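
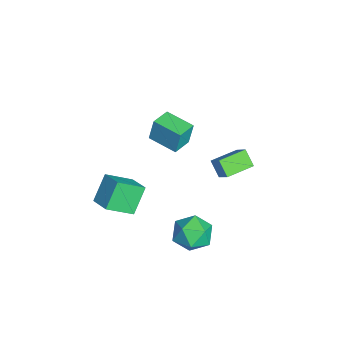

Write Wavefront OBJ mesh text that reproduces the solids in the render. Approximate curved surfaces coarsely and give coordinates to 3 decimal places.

v 0.982 -5.026 -2.668
v 0.011 -4.321 -1.261
v 0.605 -3.488 -3.699
v -0.366 -2.782 -2.292
v 2.206 -4.378 -2.148
v 1.235 -3.672 -0.741
v 1.829 -2.839 -3.179
v 0.858 -2.134 -1.772
v -2.928 1.812 -3.583
v -2.05 2.205 -2.65
v -3.735 3.396 -3.491
v -2.857 3.789 -2.558
v -2.203 2.231 -4.442
v -1.325 2.624 -3.509
v -3.01 3.815 -4.35
v -2.132 4.208 -3.417
v 2.041 0.441 -3.662
v 2.794 0.87 -4.58
v 3.666 -0.31 -2.68
v 4.419 0.119 -3.598
v 3.838 0.931 -2.826
v 2.834 1.396 -3.433
v 3.626 -0.836 -3.827
v 2.622 -0.371 -4.434
v 3.773 0.081 -4.681
v 3.905 1.173 -4.063
v 2.555 -0.613 -3.197
v 2.687 0.479 -2.579
v -0.718 -1.093 2.064
v -0.756 -0.824 3.508
v 0.402 0.271 1.838
v 0.364 0.541 3.283
v 0.276 -1.881 2.237
v 0.238 -1.611 3.682
v 1.396 -0.516 2.012
v 1.358 -0.247 3.456
f 2 4 1
f 5 2 1
f 1 4 3
f 3 5 1
f 2 8 4
f 6 2 5
f 6 8 2
f 4 8 3
f 7 5 3
f 3 8 7
f 7 6 5
f 8 6 7
f 10 12 9
f 13 10 9
f 9 12 11
f 11 13 9
f 10 16 12
f 14 10 13
f 14 16 10
f 12 16 11
f 15 13 11
f 11 16 15
f 15 14 13
f 16 14 15
f 17 28 22
f 17 22 18
f 17 18 24
f 17 24 27
f 17 27 28
f 18 22 26
f 22 28 21
f 28 27 19
f 27 24 23
f 24 18 25
f 20 26 21
f 20 21 19
f 20 19 23
f 20 23 25
f 20 25 26
f 21 26 22
f 19 21 28
f 23 19 27
f 25 23 24
f 26 25 18
f 30 32 29
f 33 30 29
f 29 32 31
f 31 33 29
f 30 36 32
f 34 30 33
f 34 36 30
f 32 36 31
f 35 33 31
f 31 36 35
f 35 34 33
f 36 34 35



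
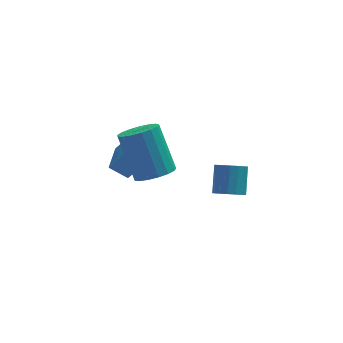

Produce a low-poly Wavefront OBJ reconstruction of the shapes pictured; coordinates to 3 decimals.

v 0.78 -4.146 0.52
v 1.334 -4.369 0.584
v 1.553 -3.577 1.445
v 1 -3.354 1.38
v 1.365 -4.163 0.386
v 1.584 -3.371 1.247
v 1.262 -3.953 0.219
v 1.482 -3.161 1.08
v 1.049 -3.787 0.121
v 1.269 -2.995 0.982
v 0.775 -3.704 0.114
v 0.994 -2.912 0.975
v 0.501 -3.721 0.2
v 0.721 -2.93 1.061
v 0.292 -3.836 0.359
v 0.511 -3.045 1.22
v 0.194 -4.022 0.555
v 0.414 -3.231 1.416
v 0.231 -4.237 0.743
v 0.45 -3.445 1.604
v 0.393 -4.43 0.88
v 0.613 -3.638 1.74
v 0.645 -4.558 0.934
v 0.864 -3.767 1.794
v 0.927 -4.592 0.893
v 1.146 -3.8 1.754
v 1.176 -4.524 0.766
v 1.395 -3.732 1.627
v -2.233 -0.004 -1.919
v -2.916 0.259 -1.412
v -1.792 1.281 -1.99
v -2.475 1.543 -1.483
v -1.625 -0.163 -1.017
v -2.308 0.099 -0.51
v -1.184 1.121 -1.088
v -1.867 1.384 -0.581
v -1.448 -1.53 -0.392
v -0.719 -1.178 -0.426
v -1.164 -0.098 1.259
v -1.892 -0.45 1.292
v -0.945 -0.943 -0.636
v -1.39 0.137 1.049
v -1.286 -0.843 -0.79
v -1.731 0.237 0.895
v -1.664 -0.9 -0.853
v -2.109 0.18 0.831
v -1.993 -1.102 -0.811
v -2.438 -0.022 0.874
v -2.196 -1.401 -0.673
v -2.641 -0.321 1.012
v -2.229 -1.73 -0.47
v -2.673 -0.65 1.214
v -2.082 -2.013 -0.25
v -2.527 -0.933 1.435
v -1.79 -2.186 -0.062
v -2.234 -1.106 1.622
v -1.419 -2.208 0.05
v -1.864 -1.128 1.735
v -1.055 -2.075 0.061
v -1.5 -0.995 1.745
v -0.781 -1.817 -0.032
v -1.226 -0.737 1.652
v -0.66 -1.493 -0.208
v -1.105 -0.413 1.477
f 2 1 5
f 2 5 3
f 3 5 6
f 3 6 4
f 5 1 7
f 5 7 6
f 6 7 8
f 6 8 4
f 7 1 9
f 7 9 8
f 8 9 10
f 8 10 4
f 9 1 11
f 9 11 10
f 10 11 12
f 10 12 4
f 11 1 13
f 11 13 12
f 12 13 14
f 12 14 4
f 13 1 15
f 13 15 14
f 14 15 16
f 14 16 4
f 15 1 17
f 15 17 16
f 16 17 18
f 16 18 4
f 17 1 19
f 17 19 18
f 18 19 20
f 18 20 4
f 19 1 21
f 19 21 20
f 20 21 22
f 20 22 4
f 21 1 23
f 21 23 22
f 22 23 24
f 22 24 4
f 23 1 25
f 23 25 24
f 24 25 26
f 24 26 4
f 25 1 27
f 25 27 26
f 26 27 28
f 26 28 4
f 27 1 2
f 27 2 28
f 28 2 3
f 28 3 4
f 30 32 29
f 33 30 29
f 29 32 31
f 31 33 29
f 30 36 32
f 34 30 33
f 34 36 30
f 32 36 31
f 35 33 31
f 31 36 35
f 35 34 33
f 36 34 35
f 38 37 41
f 38 41 39
f 39 41 42
f 39 42 40
f 41 37 43
f 41 43 42
f 42 43 44
f 42 44 40
f 43 37 45
f 43 45 44
f 44 45 46
f 44 46 40
f 45 37 47
f 45 47 46
f 46 47 48
f 46 48 40
f 47 37 49
f 47 49 48
f 48 49 50
f 48 50 40
f 49 37 51
f 49 51 50
f 50 51 52
f 50 52 40
f 51 37 53
f 51 53 52
f 52 53 54
f 52 54 40
f 53 37 55
f 53 55 54
f 54 55 56
f 54 56 40
f 55 37 57
f 55 57 56
f 56 57 58
f 56 58 40
f 57 37 59
f 57 59 58
f 58 59 60
f 58 60 40
f 59 37 61
f 59 61 60
f 60 61 62
f 60 62 40
f 61 37 63
f 61 63 62
f 62 63 64
f 62 64 40
f 63 37 38
f 63 38 64
f 64 38 39
f 64 39 40



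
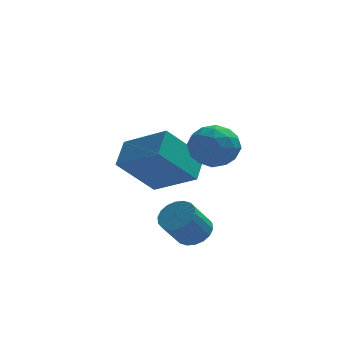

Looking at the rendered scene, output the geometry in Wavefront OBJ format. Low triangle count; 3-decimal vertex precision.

v -3.086 -2.548 -0.335
v -2.258 -2.126 -0.561
v -2.362 -3.394 0.741
v -1.534 -2.972 0.515
v -2.224 -2.47 0.948
v -2.671 -1.947 0.283
v -1.949 -3.573 -0.103
v -2.396 -3.05 -0.768
v -1.555 -2.759 -0.417
v -1.725 -2.078 0.232
v -2.895 -3.442 -0.052
v -3.065 -2.761 0.597
v -2.735 -2.263 -0.543
v -1.885 -3.257 0.723
v -2.29 -2.962 0.977
v -1.803 -2.714 0.844
v -2.978 -2.158 -0.046
v -2.491 -1.91 -0.179
v -2.472 -2.112 0.708
v -2.129 -3.61 0.359
v -1.642 -3.362 0.226
v -2.817 -2.806 -0.664
v -2.33 -2.558 -0.797
v -2.148 -3.408 -0.528
v -1.835 -2.387 -0.591
v -1.41 -2.884 0.042
v -1.654 -3.237 -0.322
v -1.917 -2.93 -0.713
v -1.935 -1.987 -0.209
v -1.51 -2.484 0.424
v -1.915 -2.189 0.678
v -2.178 -1.881 0.287
v -1.522 -2.359 -0.125
v -3.11 -3.036 -0.244
v -2.685 -3.533 0.389
v -2.442 -3.639 -0.107
v -2.705 -3.331 -0.498
v -3.21 -2.636 0.138
v -2.785 -3.133 0.771
v -2.703 -2.59 0.893
v -2.966 -2.283 0.502
v -3.098 -3.161 0.305
v -4.063 -0.454 -1.249
v -3.736 0.615 -0.606
v -5.533 0.585 -2.229
v -5.207 1.654 -1.585
v -2.693 0.046 -2.775
v -2.367 1.115 -2.131
v -4.164 1.085 -3.754
v -3.837 2.154 -3.111
v -2.949 -2.389 -4.103
v -2.329 -2.395 -3.737
v -2.951 -2.956 -2.691
v -3.571 -2.951 -3.057
v -2.455 -2.111 -3.659
v -3.077 -2.672 -2.614
v -2.679 -1.882 -3.67
v -3.301 -2.443 -2.624
v -2.956 -1.753 -3.766
v -3.578 -2.315 -2.72
v -3.232 -1.751 -3.928
v -3.854 -2.312 -2.883
v -3.452 -1.875 -4.126
v -4.074 -2.436 -3.08
v -3.572 -2.101 -4.319
v -4.194 -2.662 -3.273
v -3.569 -2.384 -4.469
v -4.191 -2.945 -3.423
v -3.443 -2.668 -4.546
v -4.065 -3.229 -3.501
v -3.219 -2.897 -4.536
v -3.841 -3.458 -3.49
v -2.942 -3.025 -4.44
v -3.564 -3.587 -3.394
v -2.666 -3.028 -4.277
v -3.288 -3.589 -3.232
v -2.446 -2.904 -4.08
v -3.068 -3.465 -3.034
v -2.326 -2.678 -3.887
v -2.948 -3.239 -2.841
f 1 38 17
f 38 12 41
f 17 41 6
f 38 41 17
f 1 17 13
f 17 6 18
f 13 18 2
f 17 18 13
f 1 13 22
f 13 2 23
f 22 23 8
f 13 23 22
f 1 22 34
f 22 8 37
f 34 37 11
f 22 37 34
f 1 34 38
f 34 11 42
f 38 42 12
f 34 42 38
f 2 18 29
f 18 6 32
f 29 32 10
f 18 32 29
f 6 41 19
f 41 12 40
f 19 40 5
f 41 40 19
f 12 42 39
f 42 11 35
f 39 35 3
f 42 35 39
f 11 37 36
f 37 8 24
f 36 24 7
f 37 24 36
f 8 23 28
f 23 2 25
f 28 25 9
f 23 25 28
f 4 30 16
f 30 10 31
f 16 31 5
f 30 31 16
f 4 16 14
f 16 5 15
f 14 15 3
f 16 15 14
f 4 14 21
f 14 3 20
f 21 20 7
f 14 20 21
f 4 21 26
f 21 7 27
f 26 27 9
f 21 27 26
f 4 26 30
f 26 9 33
f 30 33 10
f 26 33 30
f 5 31 19
f 31 10 32
f 19 32 6
f 31 32 19
f 3 15 39
f 15 5 40
f 39 40 12
f 15 40 39
f 7 20 36
f 20 3 35
f 36 35 11
f 20 35 36
f 9 27 28
f 27 7 24
f 28 24 8
f 27 24 28
f 10 33 29
f 33 9 25
f 29 25 2
f 33 25 29
f 44 46 43
f 47 44 43
f 43 46 45
f 45 47 43
f 44 50 46
f 48 44 47
f 48 50 44
f 46 50 45
f 49 47 45
f 45 50 49
f 49 48 47
f 50 48 49
f 52 51 55
f 52 55 53
f 53 55 56
f 53 56 54
f 55 51 57
f 55 57 56
f 56 57 58
f 56 58 54
f 57 51 59
f 57 59 58
f 58 59 60
f 58 60 54
f 59 51 61
f 59 61 60
f 60 61 62
f 60 62 54
f 61 51 63
f 61 63 62
f 62 63 64
f 62 64 54
f 63 51 65
f 63 65 64
f 64 65 66
f 64 66 54
f 65 51 67
f 65 67 66
f 66 67 68
f 66 68 54
f 67 51 69
f 67 69 68
f 68 69 70
f 68 70 54
f 69 51 71
f 69 71 70
f 70 71 72
f 70 72 54
f 71 51 73
f 71 73 72
f 72 73 74
f 72 74 54
f 73 51 75
f 73 75 74
f 74 75 76
f 74 76 54
f 75 51 77
f 75 77 76
f 76 77 78
f 76 78 54
f 77 51 79
f 77 79 78
f 78 79 80
f 78 80 54
f 79 51 52
f 79 52 80
f 80 52 53
f 80 53 54



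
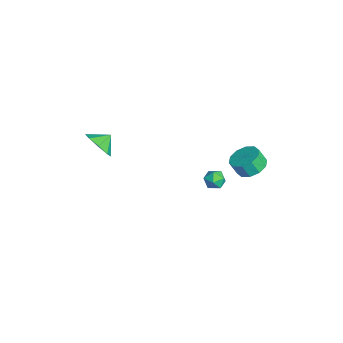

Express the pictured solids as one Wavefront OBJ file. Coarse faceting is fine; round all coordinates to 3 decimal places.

v -0.238 -4.02 3.078
v 0.349 -3.392 2.458
v -0.542 -3.2 3.622
v -0.406 -3.487 2.178
v -1.063 -3.895 2.425
v -1.236 -4.376 3.055
v -0.824 -4.649 3.699
v -0.069 -4.553 3.979
v 0.588 -4.146 3.732
v 0.761 -3.665 3.102
v 1.01 2.655 -0.001
v 1.607 3.082 0.044
v 1.593 1.778 0.556
v 2.19 2.205 0.601
v 1.591 2.368 0.997
v 1.231 2.909 0.653
v 1.969 1.951 -0.053
v 1.609 2.492 -0.397
v 2.2 2.647 0.012
v 1.967 2.904 0.661
v 1.233 1.956 -0.061
v 1 2.213 0.588
v 3.758 4.06 3.166
v 4.665 4.263 3.406
v 4.529 3.823 4.293
v 3.622 3.62 4.054
v 4.324 4.717 3.579
v 4.188 4.276 4.466
v 3.767 4.92 3.594
v 3.631 4.479 4.482
v 3.206 4.794 3.446
v 3.07 4.354 4.334
v 2.856 4.388 3.191
v 2.72 3.948 4.079
v 2.851 3.857 2.927
v 2.715 3.417 3.814
v 3.192 3.404 2.754
v 3.056 2.963 3.641
v 3.749 3.201 2.738
v 3.613 2.76 3.626
v 4.31 3.326 2.886
v 4.174 2.886 3.774
v 4.66 3.732 3.141
v 4.524 3.292 4.029
f 2 1 4
f 2 4 3
f 4 1 5
f 4 5 3
f 5 1 6
f 5 6 3
f 6 1 7
f 6 7 3
f 7 1 8
f 7 8 3
f 8 1 9
f 8 9 3
f 9 1 10
f 9 10 3
f 10 1 2
f 10 2 3
f 11 22 16
f 11 16 12
f 11 12 18
f 11 18 21
f 11 21 22
f 12 16 20
f 16 22 15
f 22 21 13
f 21 18 17
f 18 12 19
f 14 20 15
f 14 15 13
f 14 13 17
f 14 17 19
f 14 19 20
f 15 20 16
f 13 15 22
f 17 13 21
f 19 17 18
f 20 19 12
f 24 23 27
f 24 27 25
f 25 27 28
f 25 28 26
f 27 23 29
f 27 29 28
f 28 29 30
f 28 30 26
f 29 23 31
f 29 31 30
f 30 31 32
f 30 32 26
f 31 23 33
f 31 33 32
f 32 33 34
f 32 34 26
f 33 23 35
f 33 35 34
f 34 35 36
f 34 36 26
f 35 23 37
f 35 37 36
f 36 37 38
f 36 38 26
f 37 23 39
f 37 39 38
f 38 39 40
f 38 40 26
f 39 23 41
f 39 41 40
f 40 41 42
f 40 42 26
f 41 23 43
f 41 43 42
f 42 43 44
f 42 44 26
f 43 23 24
f 43 24 44
f 44 24 25
f 44 25 26



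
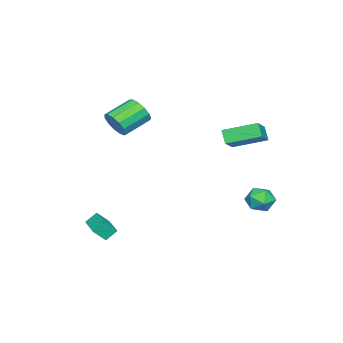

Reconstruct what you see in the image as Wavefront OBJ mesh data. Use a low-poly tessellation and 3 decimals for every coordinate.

v -3.98 2.96 -2.949
v -3.5 3.474 -2.432
v -3.2 1.846 -2.568
v -2.72 2.36 -2.051
v -3.551 2.19 -1.846
v -4.033 2.878 -2.081
v -2.667 2.442 -2.919
v -3.149 3.13 -3.154
v -2.688 3.153 -2.413
v -3.234 2.997 -1.75
v -3.466 2.323 -3.25
v -4.012 2.167 -2.587
v 0.432 -3.62 3.134
v 0.891 -3.488 3.825
v -0.374 -2.728 4.518
v -0.832 -2.86 3.826
v 0.962 -3.113 3.544
v -0.303 -2.353 4.237
v 0.865 -2.9 3.133
v -0.4 -2.14 3.826
v 0.631 -2.915 2.722
v -0.634 -2.155 3.415
v 0.333 -3.154 2.442
v -0.931 -2.394 3.135
v 0.068 -3.541 2.381
v -1.197 -2.781 3.074
v -0.082 -3.953 2.559
v -1.347 -3.193 3.252
v -0.069 -4.259 2.92
v -1.334 -3.499 3.613
v 0.104 -4.363 3.348
v -1.161 -3.603 4.041
v 0.381 -4.23 3.709
v -0.884 -3.47 4.401
v 0.674 -3.904 3.886
v -0.591 -3.144 4.579
v -2.643 1.181 2.165
v -1.337 1.357 2.962
v -3.222 2.874 2.74
v -1.917 3.05 3.538
v -2.263 1.55 1.462
v -0.958 1.726 2.26
v -2.843 3.243 2.038
v -1.537 3.419 2.835
v 2.764 -3.442 -3.218
v 3.184 -3.917 -2.538
v 2.359 -3.02 -2.672
v 2.779 -3.496 -1.992
v 3.821 -2.464 -3.188
v 4.241 -2.94 -2.508
v 3.416 -2.043 -2.642
v 3.836 -2.518 -1.962
f 1 12 6
f 1 6 2
f 1 2 8
f 1 8 11
f 1 11 12
f 2 6 10
f 6 12 5
f 12 11 3
f 11 8 7
f 8 2 9
f 4 10 5
f 4 5 3
f 4 3 7
f 4 7 9
f 4 9 10
f 5 10 6
f 3 5 12
f 7 3 11
f 9 7 8
f 10 9 2
f 14 13 17
f 14 17 15
f 15 17 18
f 15 18 16
f 17 13 19
f 17 19 18
f 18 19 20
f 18 20 16
f 19 13 21
f 19 21 20
f 20 21 22
f 20 22 16
f 21 13 23
f 21 23 22
f 22 23 24
f 22 24 16
f 23 13 25
f 23 25 24
f 24 25 26
f 24 26 16
f 25 13 27
f 25 27 26
f 26 27 28
f 26 28 16
f 27 13 29
f 27 29 28
f 28 29 30
f 28 30 16
f 29 13 31
f 29 31 30
f 30 31 32
f 30 32 16
f 31 13 33
f 31 33 32
f 32 33 34
f 32 34 16
f 33 13 35
f 33 35 34
f 34 35 36
f 34 36 16
f 35 13 14
f 35 14 36
f 36 14 15
f 36 15 16
f 38 40 37
f 41 38 37
f 37 40 39
f 39 41 37
f 38 44 40
f 42 38 41
f 42 44 38
f 40 44 39
f 43 41 39
f 39 44 43
f 43 42 41
f 44 42 43
f 46 48 45
f 49 46 45
f 45 48 47
f 47 49 45
f 46 52 48
f 50 46 49
f 50 52 46
f 48 52 47
f 51 49 47
f 47 52 51
f 51 50 49
f 52 50 51



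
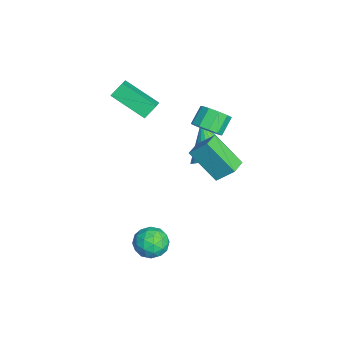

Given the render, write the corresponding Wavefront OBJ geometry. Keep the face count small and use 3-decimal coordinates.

v -1.435 1.932 -1.851
v -0.872 2.555 -1.221
v -2.805 1.488 -0.189
v -1.164 2.834 -1.387
v -1.503 2.957 -1.633
v -1.83 2.903 -1.918
v -2.088 2.681 -2.19
v -2.234 2.329 -2.404
v -2.242 1.909 -2.523
v -2.11 1.493 -2.525
v -1.861 1.153 -2.411
v -1.539 0.947 -2.2
v -1.198 0.912 -1.929
v -0.899 1.053 -1.644
v -0.692 1.346 -1.395
v -0.614 1.741 -1.226
v -0.677 2.168 -1.164
v 0.399 1.119 0.891
v 0.661 1.901 1.735
v 1.135 2.293 -0.424
v 1.397 3.075 0.42
v 1.223 0.725 1
v 1.485 1.507 1.844
v 1.959 1.899 -0.315
v 2.221 2.681 0.529
v -2.141 -1.025 0.849
v -2.933 -2.538 1.831
v -2.414 -0.474 1.478
v -3.206 -1.987 2.461
v -1.314 -1.153 1.319
v -2.106 -2.666 2.302
v -1.587 -0.602 1.949
v -2.379 -2.115 2.931
v -0.548 1.589 1.089
v -0.166 1.247 1.663
v -0.81 1.71 2.366
v -1.192 2.051 1.791
v 0.042 1.666 1.578
v -0.603 2.129 2.281
v 0.024 2.056 1.305
v -0.62 2.519 2.008
v -0.212 2.267 0.95
v -0.856 2.73 1.653
v -0.576 2.219 0.648
v -1.22 2.682 1.35
v -0.93 1.93 0.514
v -1.574 2.393 1.217
v -1.137 1.511 0.599
v -1.782 1.974 1.302
v -1.12 1.121 0.872
v -1.764 1.584 1.575
v -0.884 0.91 1.227
v -1.528 1.373 1.93
v -0.52 0.958 1.53
v -1.164 1.421 2.232
v 2.454 -0.565 -3.228
v 3.187 -0.238 -3.57
v 2.653 -1.762 -3.95
v 3.386 -1.435 -4.292
v 3.351 -1.634 -3.443
v 3.228 -0.895 -2.997
v 2.612 -1.105 -4.523
v 2.489 -0.366 -4.077
v 3.285 -0.572 -4.37
v 3.742 -0.899 -3.702
v 2.098 -1.101 -3.818
v 2.555 -1.428 -3.15
v 2.803 -0.296 -3.336
v 3.037 -1.704 -4.184
v 3.016 -1.821 -3.685
v 3.447 -1.629 -3.886
v 2.827 -0.682 -2.999
v 3.258 -0.49 -3.199
v 3.355 -1.311 -3.125
v 2.582 -1.51 -4.321
v 3.013 -1.318 -4.521
v 2.393 -0.371 -3.634
v 2.824 -0.179 -3.835
v 2.485 -0.689 -4.395
v 3.292 -0.3 -4.007
v 3.408 -1.004 -4.431
v 2.953 -0.81 -4.567
v 2.881 -0.375 -4.305
v 3.56 -0.492 -3.614
v 3.677 -1.196 -4.039
v 3.656 -1.313 -3.54
v 3.584 -0.878 -3.277
v 3.617 -0.689 -4.085
v 2.163 -0.804 -3.481
v 2.28 -1.508 -3.906
v 2.256 -1.122 -4.243
v 2.184 -0.687 -3.98
v 2.432 -0.996 -3.089
v 2.548 -1.7 -3.513
v 2.959 -1.625 -3.215
v 2.887 -1.19 -2.953
v 2.223 -1.311 -3.435
f 2 1 4
f 2 4 3
f 4 1 5
f 4 5 3
f 5 1 6
f 5 6 3
f 6 1 7
f 6 7 3
f 7 1 8
f 7 8 3
f 8 1 9
f 8 9 3
f 9 1 10
f 9 10 3
f 10 1 11
f 10 11 3
f 11 1 12
f 11 12 3
f 12 1 13
f 12 13 3
f 13 1 14
f 13 14 3
f 14 1 15
f 14 15 3
f 15 1 16
f 15 16 3
f 16 1 17
f 16 17 3
f 17 1 2
f 17 2 3
f 19 21 18
f 22 19 18
f 18 21 20
f 20 22 18
f 19 25 21
f 23 19 22
f 23 25 19
f 21 25 20
f 24 22 20
f 20 25 24
f 24 23 22
f 25 23 24
f 27 29 26
f 30 27 26
f 26 29 28
f 28 30 26
f 27 33 29
f 31 27 30
f 31 33 27
f 29 33 28
f 32 30 28
f 28 33 32
f 32 31 30
f 33 31 32
f 35 34 38
f 35 38 36
f 36 38 39
f 36 39 37
f 38 34 40
f 38 40 39
f 39 40 41
f 39 41 37
f 40 34 42
f 40 42 41
f 41 42 43
f 41 43 37
f 42 34 44
f 42 44 43
f 43 44 45
f 43 45 37
f 44 34 46
f 44 46 45
f 45 46 47
f 45 47 37
f 46 34 48
f 46 48 47
f 47 48 49
f 47 49 37
f 48 34 50
f 48 50 49
f 49 50 51
f 49 51 37
f 50 34 52
f 50 52 51
f 51 52 53
f 51 53 37
f 52 34 54
f 52 54 53
f 53 54 55
f 53 55 37
f 54 34 35
f 54 35 55
f 55 35 36
f 55 36 37
f 56 93 72
f 93 67 96
f 72 96 61
f 93 96 72
f 56 72 68
f 72 61 73
f 68 73 57
f 72 73 68
f 56 68 77
f 68 57 78
f 77 78 63
f 68 78 77
f 56 77 89
f 77 63 92
f 89 92 66
f 77 92 89
f 56 89 93
f 89 66 97
f 93 97 67
f 89 97 93
f 57 73 84
f 73 61 87
f 84 87 65
f 73 87 84
f 61 96 74
f 96 67 95
f 74 95 60
f 96 95 74
f 67 97 94
f 97 66 90
f 94 90 58
f 97 90 94
f 66 92 91
f 92 63 79
f 91 79 62
f 92 79 91
f 63 78 83
f 78 57 80
f 83 80 64
f 78 80 83
f 59 85 71
f 85 65 86
f 71 86 60
f 85 86 71
f 59 71 69
f 71 60 70
f 69 70 58
f 71 70 69
f 59 69 76
f 69 58 75
f 76 75 62
f 69 75 76
f 59 76 81
f 76 62 82
f 81 82 64
f 76 82 81
f 59 81 85
f 81 64 88
f 85 88 65
f 81 88 85
f 60 86 74
f 86 65 87
f 74 87 61
f 86 87 74
f 58 70 94
f 70 60 95
f 94 95 67
f 70 95 94
f 62 75 91
f 75 58 90
f 91 90 66
f 75 90 91
f 64 82 83
f 82 62 79
f 83 79 63
f 82 79 83
f 65 88 84
f 88 64 80
f 84 80 57
f 88 80 84



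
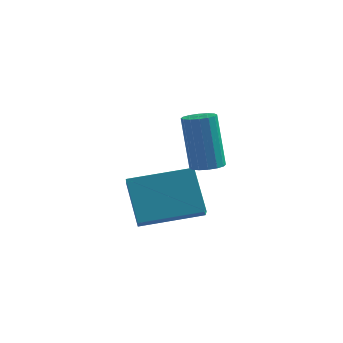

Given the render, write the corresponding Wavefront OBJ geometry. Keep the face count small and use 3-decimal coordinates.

v 0.039 -2.331 2.284
v 0.542 -2.12 2.353
v 0.144 -1.797 4.265
v -0.359 -2.009 4.196
v 0.378 -1.898 2.281
v -0.02 -1.576 4.194
v 0.123 -1.793 2.211
v -0.275 -1.47 4.123
v -0.154 -1.831 2.159
v -0.552 -1.509 4.072
v -0.38 -2.004 2.141
v -0.778 -1.682 4.054
v -0.493 -2.264 2.162
v -0.891 -1.942 4.074
v -0.464 -2.543 2.215
v -0.862 -2.22 4.127
v -0.3 -2.764 2.286
v -0.698 -2.442 4.199
v -0.045 -2.87 2.357
v -0.443 -2.547 4.269
v 0.232 -2.831 2.408
v -0.166 -2.509 4.321
v 0.458 -2.658 2.426
v 0.06 -2.336 4.339
v 0.571 -2.398 2.406
v 0.173 -2.076 4.318
v -1.973 -2.994 -0.197
v -2.669 -2.186 1.216
v -2.284 -2.188 -0.811
v -2.98 -1.38 0.602
v -0.1 -2 0.158
v -0.796 -1.192 1.571
v -0.411 -1.194 -0.456
v -1.107 -0.386 0.957
f 2 1 5
f 2 5 3
f 3 5 6
f 3 6 4
f 5 1 7
f 5 7 6
f 6 7 8
f 6 8 4
f 7 1 9
f 7 9 8
f 8 9 10
f 8 10 4
f 9 1 11
f 9 11 10
f 10 11 12
f 10 12 4
f 11 1 13
f 11 13 12
f 12 13 14
f 12 14 4
f 13 1 15
f 13 15 14
f 14 15 16
f 14 16 4
f 15 1 17
f 15 17 16
f 16 17 18
f 16 18 4
f 17 1 19
f 17 19 18
f 18 19 20
f 18 20 4
f 19 1 21
f 19 21 20
f 20 21 22
f 20 22 4
f 21 1 23
f 21 23 22
f 22 23 24
f 22 24 4
f 23 1 25
f 23 25 24
f 24 25 26
f 24 26 4
f 25 1 2
f 25 2 26
f 26 2 3
f 26 3 4
f 28 30 27
f 31 28 27
f 27 30 29
f 29 31 27
f 28 34 30
f 32 28 31
f 32 34 28
f 30 34 29
f 33 31 29
f 29 34 33
f 33 32 31
f 34 32 33



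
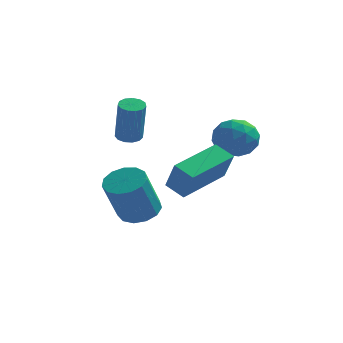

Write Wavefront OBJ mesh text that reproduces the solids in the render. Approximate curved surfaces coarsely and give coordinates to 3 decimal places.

v 1.885 -0.289 -0.182
v 2.519 -0.819 -0.575
v 0.821 -1.041 -0.885
v 1.455 -1.571 -1.278
v 1.299 -1.634 -0.379
v 1.957 -1.17 0.056
v 1.383 -0.69 -1.516
v 2.041 -0.226 -1.081
v 2.209 -1.067 -1.399
v 2.157 -1.65 -0.697
v 1.183 -0.21 -0.763
v 1.131 -0.793 -0.061
v 2.295 -0.488 -0.317
v 1.045 -1.372 -1.143
v 0.953 -1.409 -0.615
v 1.326 -1.721 -0.846
v 1.965 -0.694 0.054
v 2.337 -1.006 -0.177
v 1.62 -1.485 -0.062
v 1.003 -0.854 -1.283
v 1.375 -1.166 -1.514
v 2.014 -0.139 -0.614
v 2.387 -0.451 -0.845
v 1.72 -0.375 -1.398
v 2.486 -0.945 -1.032
v 1.86 -1.387 -1.445
v 1.818 -0.869 -1.585
v 2.205 -0.596 -1.33
v 2.455 -1.288 -0.619
v 1.83 -1.73 -1.033
v 1.738 -1.767 -0.504
v 2.125 -1.494 -0.249
v 2.273 -1.434 -1.104
v 1.51 -0.13 -0.427
v 0.885 -0.572 -0.841
v 1.215 -0.366 -1.211
v 1.602 -0.093 -0.956
v 1.48 -0.473 -0.015
v 0.854 -0.915 -0.428
v 1.135 -1.264 -0.13
v 1.522 -0.991 0.125
v 1.067 -0.426 -0.356
v 0.527 -4.85 -2.051
v 0.921 -5.284 -0.902
v -0.169 -4.505 -1.682
v 0.225 -4.939 -0.533
v 1.615 -3.001 -1.727
v 2.009 -3.435 -0.578
v 0.919 -2.656 -1.358
v 1.313 -3.09 -0.209
v -1.407 -2.981 -3.668
v -0.768 -2.572 -3.355
v -1.135 -3.331 -1.619
v -1.773 -3.739 -1.932
v -1.135 -2.294 -3.311
v -1.501 -3.053 -1.575
v -1.588 -2.234 -3.38
v -1.954 -2.993 -1.644
v -1.983 -2.411 -3.541
v -2.35 -3.17 -1.805
v -2.195 -2.769 -3.742
v -2.562 -3.528 -2.006
v -2.157 -3.194 -3.92
v -2.524 -3.953 -2.184
v -1.881 -3.551 -4.018
v -2.248 -4.31 -2.281
v -1.454 -3.727 -4.004
v -1.821 -4.486 -2.268
v -1.012 -3.666 -3.884
v -1.379 -4.425 -2.148
v -0.695 -3.387 -3.696
v -1.062 -4.146 -1.96
v -0.604 -2.98 -3.498
v -0.971 -3.739 -1.762
v -2.464 0.129 -1.376
v -2.041 0.431 -1.356
v -1.813 -0.008 0.417
v -2.236 -0.309 0.396
v -2.267 0.602 -1.285
v -2.04 0.163 0.488
v -2.556 0.623 -1.242
v -2.329 0.185 0.53
v -2.816 0.487 -1.242
v -2.589 0.049 0.53
v -2.964 0.238 -1.285
v -2.737 -0.2 0.487
v -2.953 -0.046 -1.357
v -2.726 -0.484 0.416
v -2.787 -0.274 -1.435
v -2.559 -0.713 0.338
v -2.518 -0.374 -1.494
v -2.29 -0.813 0.279
v -2.232 -0.315 -1.516
v -2.004 -0.753 0.257
v -2.019 -0.114 -1.493
v -1.792 -0.553 0.279
v -1.948 0.164 -1.434
v -1.721 -0.275 0.339
f 1 38 17
f 38 12 41
f 17 41 6
f 38 41 17
f 1 17 13
f 17 6 18
f 13 18 2
f 17 18 13
f 1 13 22
f 13 2 23
f 22 23 8
f 13 23 22
f 1 22 34
f 22 8 37
f 34 37 11
f 22 37 34
f 1 34 38
f 34 11 42
f 38 42 12
f 34 42 38
f 2 18 29
f 18 6 32
f 29 32 10
f 18 32 29
f 6 41 19
f 41 12 40
f 19 40 5
f 41 40 19
f 12 42 39
f 42 11 35
f 39 35 3
f 42 35 39
f 11 37 36
f 37 8 24
f 36 24 7
f 37 24 36
f 8 23 28
f 23 2 25
f 28 25 9
f 23 25 28
f 4 30 16
f 30 10 31
f 16 31 5
f 30 31 16
f 4 16 14
f 16 5 15
f 14 15 3
f 16 15 14
f 4 14 21
f 14 3 20
f 21 20 7
f 14 20 21
f 4 21 26
f 21 7 27
f 26 27 9
f 21 27 26
f 4 26 30
f 26 9 33
f 30 33 10
f 26 33 30
f 5 31 19
f 31 10 32
f 19 32 6
f 31 32 19
f 3 15 39
f 15 5 40
f 39 40 12
f 15 40 39
f 7 20 36
f 20 3 35
f 36 35 11
f 20 35 36
f 9 27 28
f 27 7 24
f 28 24 8
f 27 24 28
f 10 33 29
f 33 9 25
f 29 25 2
f 33 25 29
f 44 46 43
f 47 44 43
f 43 46 45
f 45 47 43
f 44 50 46
f 48 44 47
f 48 50 44
f 46 50 45
f 49 47 45
f 45 50 49
f 49 48 47
f 50 48 49
f 52 51 55
f 52 55 53
f 53 55 56
f 53 56 54
f 55 51 57
f 55 57 56
f 56 57 58
f 56 58 54
f 57 51 59
f 57 59 58
f 58 59 60
f 58 60 54
f 59 51 61
f 59 61 60
f 60 61 62
f 60 62 54
f 61 51 63
f 61 63 62
f 62 63 64
f 62 64 54
f 63 51 65
f 63 65 64
f 64 65 66
f 64 66 54
f 65 51 67
f 65 67 66
f 66 67 68
f 66 68 54
f 67 51 69
f 67 69 68
f 68 69 70
f 68 70 54
f 69 51 71
f 69 71 70
f 70 71 72
f 70 72 54
f 71 51 73
f 71 73 72
f 72 73 74
f 72 74 54
f 73 51 52
f 73 52 74
f 74 52 53
f 74 53 54
f 76 75 79
f 76 79 77
f 77 79 80
f 77 80 78
f 79 75 81
f 79 81 80
f 80 81 82
f 80 82 78
f 81 75 83
f 81 83 82
f 82 83 84
f 82 84 78
f 83 75 85
f 83 85 84
f 84 85 86
f 84 86 78
f 85 75 87
f 85 87 86
f 86 87 88
f 86 88 78
f 87 75 89
f 87 89 88
f 88 89 90
f 88 90 78
f 89 75 91
f 89 91 90
f 90 91 92
f 90 92 78
f 91 75 93
f 91 93 92
f 92 93 94
f 92 94 78
f 93 75 95
f 93 95 94
f 94 95 96
f 94 96 78
f 95 75 97
f 95 97 96
f 96 97 98
f 96 98 78
f 97 75 76
f 97 76 98
f 98 76 77
f 98 77 78



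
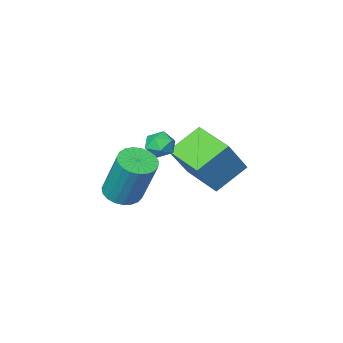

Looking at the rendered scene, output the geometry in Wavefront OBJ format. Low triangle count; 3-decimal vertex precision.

v -1.458 1.376 3.033
v -1.078 1.777 3.359
v -0.622 0.903 2.641
v -0.242 1.304 2.967
v -0.589 0.865 3.281
v -1.106 1.158 3.523
v -0.594 1.522 2.477
v -1.111 1.815 2.719
v -0.544 1.868 3.015
v -0.541 1.462 3.512
v -1.159 1.218 2.488
v -1.156 0.812 2.985
v -2.878 -0.088 0.294
v -4.229 -0.092 1.188
v -3.041 1.689 0.056
v -4.391 1.685 0.95
v -1.849 0.215 1.85
v -3.199 0.211 2.744
v -2.011 1.992 1.612
v -3.362 1.988 2.506
v 0.921 1.689 1.253
v 1.35 1.13 1.538
v 1.228 2.052 3.532
v 0.799 2.611 3.247
v 1.567 1.343 1.453
v 1.446 2.265 3.446
v 1.673 1.616 1.333
v 1.551 2.538 3.327
v 1.649 1.901 1.199
v 1.527 2.823 3.193
v 1.498 2.15 1.075
v 1.377 3.072 3.069
v 1.248 2.319 0.982
v 1.127 3.241 2.975
v 0.942 2.379 0.935
v 0.82 3.301 2.929
v 0.631 2.32 0.944
v 0.51 3.242 2.937
v 0.371 2.151 1.006
v 0.249 3.074 2.999
v 0.206 1.903 1.11
v 0.084 2.825 3.104
v 0.164 1.618 1.24
v 0.043 2.54 3.233
v 0.254 1.345 1.372
v 0.132 2.267 3.365
v 0.458 1.131 1.483
v 0.337 2.054 3.476
v 0.743 1.014 1.554
v 0.621 1.936 3.548
v 1.058 1.014 1.574
v 0.937 1.936 3.568
f 1 12 6
f 1 6 2
f 1 2 8
f 1 8 11
f 1 11 12
f 2 6 10
f 6 12 5
f 12 11 3
f 11 8 7
f 8 2 9
f 4 10 5
f 4 5 3
f 4 3 7
f 4 7 9
f 4 9 10
f 5 10 6
f 3 5 12
f 7 3 11
f 9 7 8
f 10 9 2
f 14 16 13
f 17 14 13
f 13 16 15
f 15 17 13
f 14 20 16
f 18 14 17
f 18 20 14
f 16 20 15
f 19 17 15
f 15 20 19
f 19 18 17
f 20 18 19
f 22 21 25
f 22 25 23
f 23 25 26
f 23 26 24
f 25 21 27
f 25 27 26
f 26 27 28
f 26 28 24
f 27 21 29
f 27 29 28
f 28 29 30
f 28 30 24
f 29 21 31
f 29 31 30
f 30 31 32
f 30 32 24
f 31 21 33
f 31 33 32
f 32 33 34
f 32 34 24
f 33 21 35
f 33 35 34
f 34 35 36
f 34 36 24
f 35 21 37
f 35 37 36
f 36 37 38
f 36 38 24
f 37 21 39
f 37 39 38
f 38 39 40
f 38 40 24
f 39 21 41
f 39 41 40
f 40 41 42
f 40 42 24
f 41 21 43
f 41 43 42
f 42 43 44
f 42 44 24
f 43 21 45
f 43 45 44
f 44 45 46
f 44 46 24
f 45 21 47
f 45 47 46
f 46 47 48
f 46 48 24
f 47 21 49
f 47 49 48
f 48 49 50
f 48 50 24
f 49 21 51
f 49 51 50
f 50 51 52
f 50 52 24
f 51 21 22
f 51 22 52
f 52 22 23
f 52 23 24



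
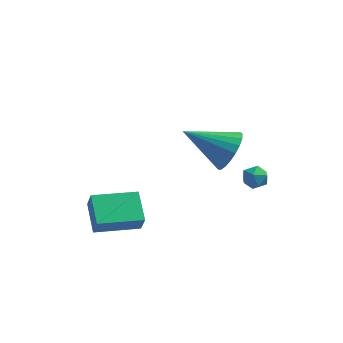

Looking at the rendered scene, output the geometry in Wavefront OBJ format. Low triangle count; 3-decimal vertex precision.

v 3.338 -2.254 1.221
v 3.759 -1.888 2.052
v 1.462 -2.406 2.239
v 3.628 -1.542 1.862
v 3.447 -1.319 1.561
v 3.247 -1.258 1.202
v 3.063 -1.369 0.846
v 2.926 -1.632 0.555
v 2.861 -2.004 0.379
v 2.878 -2.418 0.349
v 2.975 -2.804 0.469
v 3.135 -3.095 0.72
v 3.33 -3.24 1.057
v 3.526 -3.215 1.423
v 3.69 -3.024 1.754
v 3.793 -2.699 1.993
v 3.817 -2.298 2.098
v -1.738 -4.496 -2.911
v -1.487 -4.834 -2.037
v -2.287 -3.244 -2.271
v -2.036 -3.582 -1.396
v 0.016 -3.638 -3.084
v 0.267 -3.976 -2.209
v -0.533 -2.386 -2.443
v -0.282 -2.724 -1.569
v 3.42 0.592 -2.858
v 3.974 0.862 -3.034
v 3.906 0.098 -2.086
v 4.46 0.368 -2.262
v 3.995 0.728 -2.005
v 3.695 1.033 -2.483
v 4.185 -0.073 -2.637
v 3.885 0.232 -3.115
v 4.447 0.451 -2.898
v 4.33 0.946 -2.507
v 3.55 0.014 -2.613
v 3.433 0.509 -2.222
f 2 1 4
f 2 4 3
f 4 1 5
f 4 5 3
f 5 1 6
f 5 6 3
f 6 1 7
f 6 7 3
f 7 1 8
f 7 8 3
f 8 1 9
f 8 9 3
f 9 1 10
f 9 10 3
f 10 1 11
f 10 11 3
f 11 1 12
f 11 12 3
f 12 1 13
f 12 13 3
f 13 1 14
f 13 14 3
f 14 1 15
f 14 15 3
f 15 1 16
f 15 16 3
f 16 1 17
f 16 17 3
f 17 1 2
f 17 2 3
f 19 21 18
f 22 19 18
f 18 21 20
f 20 22 18
f 19 25 21
f 23 19 22
f 23 25 19
f 21 25 20
f 24 22 20
f 20 25 24
f 24 23 22
f 25 23 24
f 26 37 31
f 26 31 27
f 26 27 33
f 26 33 36
f 26 36 37
f 27 31 35
f 31 37 30
f 37 36 28
f 36 33 32
f 33 27 34
f 29 35 30
f 29 30 28
f 29 28 32
f 29 32 34
f 29 34 35
f 30 35 31
f 28 30 37
f 32 28 36
f 34 32 33
f 35 34 27



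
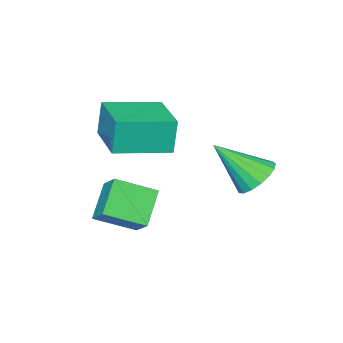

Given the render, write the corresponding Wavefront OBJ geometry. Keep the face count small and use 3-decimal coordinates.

v 1.548 -1.364 1.841
v 1.333 -1.357 3.255
v 2.715 0.446 2.01
v 2.5 0.452 3.424
v 3.32 -2.532 2.116
v 3.105 -2.526 3.53
v 4.487 -0.723 2.285
v 4.272 -0.716 3.699
v 3.64 -1.949 -0.085
v 3.98 -1.112 0.658
v 2.544 -0.912 -0.752
v 2.884 -0.075 -0.009
v 4.736 -1.465 -1.131
v 5.076 -0.628 -0.388
v 3.64 -0.428 -1.798
v 3.98 0.409 -1.055
v 0.174 2.02 0.277
v 0.997 2.131 -0.096
v 1.026 0.76 1.783
v 0.968 2.456 0.193
v 0.758 2.681 0.5
v 0.414 2.755 0.757
v 0.014 2.66 0.903
v -0.348 2.419 0.907
v -0.591 2.086 0.766
v -0.659 1.738 0.513
v -0.536 1.455 0.206
v -0.25 1.301 -0.085
v 0.133 1.311 -0.292
v 0.525 1.484 -0.369
v 0.837 1.78 -0.298
f 2 4 1
f 5 2 1
f 1 4 3
f 3 5 1
f 2 8 4
f 6 2 5
f 6 8 2
f 4 8 3
f 7 5 3
f 3 8 7
f 7 6 5
f 8 6 7
f 10 12 9
f 13 10 9
f 9 12 11
f 11 13 9
f 10 16 12
f 14 10 13
f 14 16 10
f 12 16 11
f 15 13 11
f 11 16 15
f 15 14 13
f 16 14 15
f 18 17 20
f 18 20 19
f 20 17 21
f 20 21 19
f 21 17 22
f 21 22 19
f 22 17 23
f 22 23 19
f 23 17 24
f 23 24 19
f 24 17 25
f 24 25 19
f 25 17 26
f 25 26 19
f 26 17 27
f 26 27 19
f 27 17 28
f 27 28 19
f 28 17 29
f 28 29 19
f 29 17 30
f 29 30 19
f 30 17 31
f 30 31 19
f 31 17 18
f 31 18 19



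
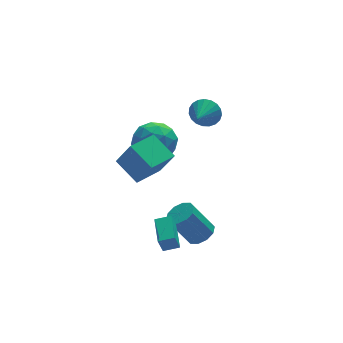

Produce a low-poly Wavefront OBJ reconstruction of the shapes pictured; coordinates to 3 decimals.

v -4.111 -2.932 0.963
v -3.591 -3.625 2.484
v -4.753 -1.664 1.761
v -4.233 -2.357 3.281
v -2.667 -2.123 0.839
v -2.147 -2.816 2.359
v -3.309 -0.855 1.636
v -2.789 -1.548 3.157
v -3.008 0.761 0.837
v -1.957 0.449 0.256
v -2.523 -0.449 2.364
v -1.472 -0.761 1.783
v -1.615 0.386 2.233
v -1.914 1.134 1.289
v -2.566 -1.134 1.331
v -2.865 -0.386 0.387
v -1.684 -0.723 0.561
v -1.096 0.217 1.119
v -3.384 -0.217 1.501
v -2.796 0.723 2.059
v -2.525 0.711 0.412
v -1.955 -0.711 2.208
v -2.039 -0.037 2.472
v -1.421 -0.22 2.131
v -2.5 1.114 1.02
v -1.882 0.93 0.678
v -1.681 0.894 1.841
v -2.598 -0.93 1.942
v -1.98 -1.114 1.6
v -3.059 0.22 0.489
v -2.441 0.037 0.148
v -2.799 -0.894 0.779
v -1.746 -0.161 0.25
v -1.462 -0.872 1.148
v -2.104 -1.091 0.882
v -2.28 -0.652 0.327
v -1.401 0.391 0.578
v -1.116 -0.32 1.476
v -1.2 0.355 1.741
v -1.376 0.794 1.186
v -1.24 -0.297 0.758
v -3.364 0.32 1.144
v -3.079 -0.391 2.042
v -3.104 -0.794 1.434
v -3.28 -0.355 0.879
v -3.018 0.872 1.472
v -2.734 0.161 2.37
v -2.2 0.652 2.293
v -2.376 1.091 1.738
v -3.24 0.297 1.862
v -0.626 -2.369 -4.453
v 0.065 -2.509 -4.015
v -0.923 -2.23 -2.369
v -1.614 -2.091 -2.807
v 0.039 -2.006 -4.115
v -0.948 -1.728 -2.469
v -0.24 -1.642 -4.345
v -1.228 -1.364 -2.698
v -0.668 -1.556 -4.615
v -1.655 -1.278 -2.969
v -1.079 -1.781 -4.824
v -2.066 -1.502 -3.178
v -1.317 -2.23 -4.891
v -2.305 -1.951 -3.245
v -1.292 -2.732 -4.791
v -2.279 -2.454 -3.145
v -1.012 -3.096 -4.562
v -2 -2.818 -2.915
v -0.585 -3.182 -4.291
v -1.572 -2.904 -2.645
v -0.174 -2.958 -4.082
v -1.161 -2.679 -2.436
v 1.671 3.421 0.004
v 2.273 3.279 0.659
v 0.829 2.299 0.536
v 2.042 3.527 0.818
v 1.748 3.757 0.836
v 1.44 3.929 0.71
v 1.172 4.013 0.463
v 0.991 3.995 0.136
v 0.927 3.877 -0.214
v 0.992 3.68 -0.526
v 1.174 3.439 -0.746
v 1.443 3.194 -0.836
v 1.751 2.989 -0.781
v 2.045 2.858 -0.59
v 2.275 2.825 -0.297
v 2.4 2.894 0.049
v 2.399 3.055 0.387
v -3.19 -4.08 -3.624
v -3.483 -4.177 -2.705
v -2.836 -2.503 -3.346
v -3.129 -2.6 -2.427
v -2.391 -4.3 -3.393
v -2.684 -4.397 -2.474
v -2.037 -2.723 -3.115
v -2.33 -2.82 -2.196
f 2 4 1
f 5 2 1
f 1 4 3
f 3 5 1
f 2 8 4
f 6 2 5
f 6 8 2
f 4 8 3
f 7 5 3
f 3 8 7
f 7 6 5
f 8 6 7
f 9 46 25
f 46 20 49
f 25 49 14
f 46 49 25
f 9 25 21
f 25 14 26
f 21 26 10
f 25 26 21
f 9 21 30
f 21 10 31
f 30 31 16
f 21 31 30
f 9 30 42
f 30 16 45
f 42 45 19
f 30 45 42
f 9 42 46
f 42 19 50
f 46 50 20
f 42 50 46
f 10 26 37
f 26 14 40
f 37 40 18
f 26 40 37
f 14 49 27
f 49 20 48
f 27 48 13
f 49 48 27
f 20 50 47
f 50 19 43
f 47 43 11
f 50 43 47
f 19 45 44
f 45 16 32
f 44 32 15
f 45 32 44
f 16 31 36
f 31 10 33
f 36 33 17
f 31 33 36
f 12 38 24
f 38 18 39
f 24 39 13
f 38 39 24
f 12 24 22
f 24 13 23
f 22 23 11
f 24 23 22
f 12 22 29
f 22 11 28
f 29 28 15
f 22 28 29
f 12 29 34
f 29 15 35
f 34 35 17
f 29 35 34
f 12 34 38
f 34 17 41
f 38 41 18
f 34 41 38
f 13 39 27
f 39 18 40
f 27 40 14
f 39 40 27
f 11 23 47
f 23 13 48
f 47 48 20
f 23 48 47
f 15 28 44
f 28 11 43
f 44 43 19
f 28 43 44
f 17 35 36
f 35 15 32
f 36 32 16
f 35 32 36
f 18 41 37
f 41 17 33
f 37 33 10
f 41 33 37
f 52 51 55
f 52 55 53
f 53 55 56
f 53 56 54
f 55 51 57
f 55 57 56
f 56 57 58
f 56 58 54
f 57 51 59
f 57 59 58
f 58 59 60
f 58 60 54
f 59 51 61
f 59 61 60
f 60 61 62
f 60 62 54
f 61 51 63
f 61 63 62
f 62 63 64
f 62 64 54
f 63 51 65
f 63 65 64
f 64 65 66
f 64 66 54
f 65 51 67
f 65 67 66
f 66 67 68
f 66 68 54
f 67 51 69
f 67 69 68
f 68 69 70
f 68 70 54
f 69 51 71
f 69 71 70
f 70 71 72
f 70 72 54
f 71 51 52
f 71 52 72
f 72 52 53
f 72 53 54
f 74 73 76
f 74 76 75
f 76 73 77
f 76 77 75
f 77 73 78
f 77 78 75
f 78 73 79
f 78 79 75
f 79 73 80
f 79 80 75
f 80 73 81
f 80 81 75
f 81 73 82
f 81 82 75
f 82 73 83
f 82 83 75
f 83 73 84
f 83 84 75
f 84 73 85
f 84 85 75
f 85 73 86
f 85 86 75
f 86 73 87
f 86 87 75
f 87 73 88
f 87 88 75
f 88 73 89
f 88 89 75
f 89 73 74
f 89 74 75
f 91 93 90
f 94 91 90
f 90 93 92
f 92 94 90
f 91 97 93
f 95 91 94
f 95 97 91
f 93 97 92
f 96 94 92
f 92 97 96
f 96 95 94
f 97 95 96



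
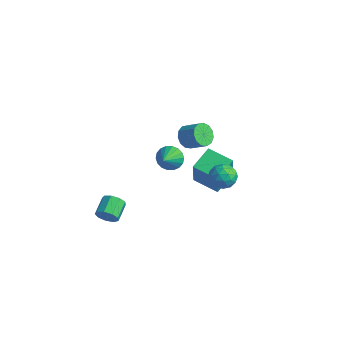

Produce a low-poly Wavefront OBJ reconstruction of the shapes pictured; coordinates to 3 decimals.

v -0.09 1.048 -2.525
v 0.655 0.363 -0.617
v -0.39 2.342 -1.944
v 0.355 1.657 -0.036
v 1.265 1.523 -2.884
v 2.01 0.838 -0.976
v 0.965 2.817 -2.303
v 1.71 2.132 -0.395
v 2.272 0.926 0.318
v 3.024 1.138 0.209
v 2.416 -0.018 -0.529
v 3.168 0.194 -0.638
v 2.944 -0.125 0.048
v 2.855 0.458 0.571
v 2.585 0.662 -0.891
v 2.496 1.245 -0.368
v 3.217 0.975 -0.538
v 3.439 0.489 0.042
v 2.001 0.631 -0.362
v 2.223 0.145 0.218
v 2.635 1.115 0.338
v 2.805 0.005 -0.658
v 2.673 -0.183 -0.255
v 3.115 -0.057 -0.319
v 2.536 0.715 0.55
v 2.978 0.84 0.486
v 2.931 0.098 0.392
v 2.462 0.28 -0.806
v 2.904 0.405 -0.87
v 2.325 1.177 -0.001
v 2.767 1.303 -0.065
v 2.509 1.022 -0.712
v 3.191 1.144 -0.166
v 3.275 0.589 -0.663
v 2.933 0.864 -0.812
v 2.88 1.207 -0.504
v 3.321 0.858 0.175
v 3.406 0.303 -0.322
v 3.274 0.116 0.08
v 3.222 0.459 0.388
v 3.435 0.762 -0.264
v 2.034 0.817 0.002
v 2.119 0.262 -0.495
v 2.218 0.661 -0.708
v 2.166 1.004 -0.4
v 2.165 0.531 0.343
v 2.249 -0.024 -0.154
v 2.56 -0.087 0.184
v 2.507 0.256 0.492
v 2.005 0.358 -0.056
v -0.452 -0.235 -0.307
v -0 -0.355 -0.907
v 0.012 -1.065 0.207
v 0.179 -0.138 -0.719
v 0.234 0.059 -0.45
v 0.153 0.198 -0.152
v -0.048 0.251 0.115
v -0.329 0.208 0.298
v -0.634 0.077 0.361
v -0.903 -0.116 0.293
v -1.083 -0.333 0.105
v -1.138 -0.53 -0.164
v -1.056 -0.669 -0.462
v -0.855 -0.722 -0.728
v -0.574 -0.679 -0.912
v -0.269 -0.548 -0.975
v 1.446 -0.669 2.756
v 1.759 -0.435 2.175
v 2.646 -0.158 2.763
v 2.334 -0.391 3.344
v 1.562 -0.128 2.326
v 2.45 0.149 2.914
v 1.329 0.007 2.614
v 2.217 0.284 3.202
v 1.133 -0.072 2.947
v 2.021 0.205 3.535
v 1.037 -0.341 3.22
v 1.924 -0.064 3.808
v 1.07 -0.714 3.345
v 1.958 -0.436 3.933
v 1.223 -1.072 3.283
v 2.11 -0.795 3.871
v 1.447 -1.302 3.054
v 2.334 -1.025 3.642
v 1.67 -1.331 2.73
v 2.558 -1.054 3.318
v 1.823 -1.15 2.415
v 2.71 -0.873 3.003
v 1.856 -0.816 2.208
v 2.743 -0.539 2.796
v -1.544 -3.521 -3.956
v -1.112 -3.51 -3.471
v -1.643 -2.608 -3.019
v -2.076 -2.619 -3.504
v -0.969 -3.257 -3.807
v -1.501 -2.355 -3.355
v -1.096 -3.127 -4.214
v -1.627 -2.226 -3.762
v -1.432 -3.182 -4.499
v -1.963 -2.28 -4.047
v -1.821 -3.395 -4.531
v -2.352 -2.494 -4.079
v -2.08 -3.667 -4.293
v -2.612 -2.766 -3.841
v -2.089 -3.871 -3.898
v -2.62 -2.969 -3.446
v -1.843 -3.91 -3.53
v -2.374 -3.009 -3.078
v -1.457 -3.768 -3.361
v -1.988 -2.866 -2.909
f 2 4 1
f 5 2 1
f 1 4 3
f 3 5 1
f 2 8 4
f 6 2 5
f 6 8 2
f 4 8 3
f 7 5 3
f 3 8 7
f 7 6 5
f 8 6 7
f 9 46 25
f 46 20 49
f 25 49 14
f 46 49 25
f 9 25 21
f 25 14 26
f 21 26 10
f 25 26 21
f 9 21 30
f 21 10 31
f 30 31 16
f 21 31 30
f 9 30 42
f 30 16 45
f 42 45 19
f 30 45 42
f 9 42 46
f 42 19 50
f 46 50 20
f 42 50 46
f 10 26 37
f 26 14 40
f 37 40 18
f 26 40 37
f 14 49 27
f 49 20 48
f 27 48 13
f 49 48 27
f 20 50 47
f 50 19 43
f 47 43 11
f 50 43 47
f 19 45 44
f 45 16 32
f 44 32 15
f 45 32 44
f 16 31 36
f 31 10 33
f 36 33 17
f 31 33 36
f 12 38 24
f 38 18 39
f 24 39 13
f 38 39 24
f 12 24 22
f 24 13 23
f 22 23 11
f 24 23 22
f 12 22 29
f 22 11 28
f 29 28 15
f 22 28 29
f 12 29 34
f 29 15 35
f 34 35 17
f 29 35 34
f 12 34 38
f 34 17 41
f 38 41 18
f 34 41 38
f 13 39 27
f 39 18 40
f 27 40 14
f 39 40 27
f 11 23 47
f 23 13 48
f 47 48 20
f 23 48 47
f 15 28 44
f 28 11 43
f 44 43 19
f 28 43 44
f 17 35 36
f 35 15 32
f 36 32 16
f 35 32 36
f 18 41 37
f 41 17 33
f 37 33 10
f 41 33 37
f 52 51 54
f 52 54 53
f 54 51 55
f 54 55 53
f 55 51 56
f 55 56 53
f 56 51 57
f 56 57 53
f 57 51 58
f 57 58 53
f 58 51 59
f 58 59 53
f 59 51 60
f 59 60 53
f 60 51 61
f 60 61 53
f 61 51 62
f 61 62 53
f 62 51 63
f 62 63 53
f 63 51 64
f 63 64 53
f 64 51 65
f 64 65 53
f 65 51 66
f 65 66 53
f 66 51 52
f 66 52 53
f 68 67 71
f 68 71 69
f 69 71 72
f 69 72 70
f 71 67 73
f 71 73 72
f 72 73 74
f 72 74 70
f 73 67 75
f 73 75 74
f 74 75 76
f 74 76 70
f 75 67 77
f 75 77 76
f 76 77 78
f 76 78 70
f 77 67 79
f 77 79 78
f 78 79 80
f 78 80 70
f 79 67 81
f 79 81 80
f 80 81 82
f 80 82 70
f 81 67 83
f 81 83 82
f 82 83 84
f 82 84 70
f 83 67 85
f 83 85 84
f 84 85 86
f 84 86 70
f 85 67 87
f 85 87 86
f 86 87 88
f 86 88 70
f 87 67 89
f 87 89 88
f 88 89 90
f 88 90 70
f 89 67 68
f 89 68 90
f 90 68 69
f 90 69 70
f 92 91 95
f 92 95 93
f 93 95 96
f 93 96 94
f 95 91 97
f 95 97 96
f 96 97 98
f 96 98 94
f 97 91 99
f 97 99 98
f 98 99 100
f 98 100 94
f 99 91 101
f 99 101 100
f 100 101 102
f 100 102 94
f 101 91 103
f 101 103 102
f 102 103 104
f 102 104 94
f 103 91 105
f 103 105 104
f 104 105 106
f 104 106 94
f 105 91 107
f 105 107 106
f 106 107 108
f 106 108 94
f 107 91 109
f 107 109 108
f 108 109 110
f 108 110 94
f 109 91 92
f 109 92 110
f 110 92 93
f 110 93 94



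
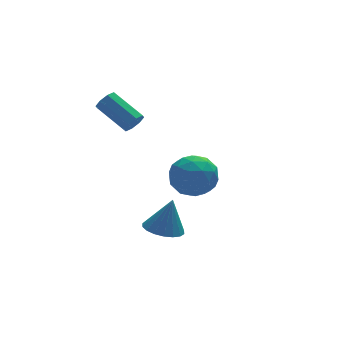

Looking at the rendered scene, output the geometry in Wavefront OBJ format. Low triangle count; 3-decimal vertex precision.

v 2.566 3.8 -3.075
v 3.494 4.419 -3.419
v 3.286 2.261 -3.901
v 4.214 2.88 -4.245
v 4.058 2.642 -3.113
v 3.613 3.593 -2.603
v 3.167 3.087 -4.717
v 2.722 4.038 -4.207
v 3.866 3.978 -4.434
v 4.416 3.703 -3.442
v 2.364 2.977 -3.878
v 2.914 2.702 -2.886
v 2.967 4.244 -3.175
v 3.813 2.436 -4.145
v 3.721 2.296 -3.48
v 4.267 2.66 -3.682
v 3.037 3.759 -2.695
v 3.582 4.123 -2.897
v 3.914 3.079 -2.717
v 3.198 2.557 -4.423
v 3.743 2.921 -4.625
v 2.513 4.02 -3.638
v 3.059 4.384 -3.84
v 2.866 3.601 -4.603
v 3.731 4.349 -3.973
v 4.154 3.445 -4.459
v 3.539 3.566 -4.737
v 3.277 4.125 -4.437
v 4.054 4.187 -3.39
v 4.477 3.283 -3.876
v 4.386 3.144 -3.21
v 4.124 3.702 -2.91
v 4.273 3.928 -3.987
v 2.303 3.397 -3.444
v 2.726 2.493 -3.93
v 2.656 2.978 -4.41
v 2.394 3.536 -4.11
v 2.626 3.235 -2.861
v 3.049 2.331 -3.347
v 3.503 2.555 -2.883
v 3.241 3.114 -2.583
v 2.507 2.752 -3.333
v 0.68 3.125 0.288
v 1.035 3.068 0.731
v 0.195 4.378 1.574
v -0.16 4.435 1.132
v 1.182 3.353 0.434
v 0.342 4.663 1.278
v 1.034 3.504 0.053
v 0.194 4.814 0.896
v 0.68 3.433 -0.191
v -0.161 4.743 0.652
v 0.325 3.182 -0.154
v -0.515 4.492 0.689
v 0.178 2.897 0.142
v -0.662 4.207 0.986
v 0.326 2.746 0.524
v -0.514 4.056 1.367
v 0.681 2.817 0.768
v -0.16 4.127 1.611
v 0.474 -1.24 -3.339
v 0.934 -1.988 -3.406
v 0.926 -1.1 -1.801
v 1.196 -1.715 -3.508
v 1.315 -1.348 -3.577
v 1.267 -0.96 -3.598
v 1.062 -0.627 -3.568
v 0.741 -0.416 -3.493
v 0.367 -0.368 -3.388
v 0.014 -0.493 -3.273
v -0.248 -0.766 -3.171
v -0.367 -1.133 -3.102
v -0.319 -1.521 -3.081
v -0.114 -1.854 -3.11
v 0.207 -2.065 -3.186
v 0.581 -2.112 -3.291
f 1 38 17
f 38 12 41
f 17 41 6
f 38 41 17
f 1 17 13
f 17 6 18
f 13 18 2
f 17 18 13
f 1 13 22
f 13 2 23
f 22 23 8
f 13 23 22
f 1 22 34
f 22 8 37
f 34 37 11
f 22 37 34
f 1 34 38
f 34 11 42
f 38 42 12
f 34 42 38
f 2 18 29
f 18 6 32
f 29 32 10
f 18 32 29
f 6 41 19
f 41 12 40
f 19 40 5
f 41 40 19
f 12 42 39
f 42 11 35
f 39 35 3
f 42 35 39
f 11 37 36
f 37 8 24
f 36 24 7
f 37 24 36
f 8 23 28
f 23 2 25
f 28 25 9
f 23 25 28
f 4 30 16
f 30 10 31
f 16 31 5
f 30 31 16
f 4 16 14
f 16 5 15
f 14 15 3
f 16 15 14
f 4 14 21
f 14 3 20
f 21 20 7
f 14 20 21
f 4 21 26
f 21 7 27
f 26 27 9
f 21 27 26
f 4 26 30
f 26 9 33
f 30 33 10
f 26 33 30
f 5 31 19
f 31 10 32
f 19 32 6
f 31 32 19
f 3 15 39
f 15 5 40
f 39 40 12
f 15 40 39
f 7 20 36
f 20 3 35
f 36 35 11
f 20 35 36
f 9 27 28
f 27 7 24
f 28 24 8
f 27 24 28
f 10 33 29
f 33 9 25
f 29 25 2
f 33 25 29
f 44 43 47
f 44 47 45
f 45 47 48
f 45 48 46
f 47 43 49
f 47 49 48
f 48 49 50
f 48 50 46
f 49 43 51
f 49 51 50
f 50 51 52
f 50 52 46
f 51 43 53
f 51 53 52
f 52 53 54
f 52 54 46
f 53 43 55
f 53 55 54
f 54 55 56
f 54 56 46
f 55 43 57
f 55 57 56
f 56 57 58
f 56 58 46
f 57 43 59
f 57 59 58
f 58 59 60
f 58 60 46
f 59 43 44
f 59 44 60
f 60 44 45
f 60 45 46
f 62 61 64
f 62 64 63
f 64 61 65
f 64 65 63
f 65 61 66
f 65 66 63
f 66 61 67
f 66 67 63
f 67 61 68
f 67 68 63
f 68 61 69
f 68 69 63
f 69 61 70
f 69 70 63
f 70 61 71
f 70 71 63
f 71 61 72
f 71 72 63
f 72 61 73
f 72 73 63
f 73 61 74
f 73 74 63
f 74 61 75
f 74 75 63
f 75 61 76
f 75 76 63
f 76 61 62
f 76 62 63



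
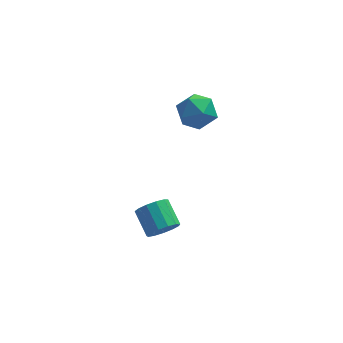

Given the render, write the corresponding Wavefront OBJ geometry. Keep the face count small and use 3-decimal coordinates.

v -0.544 1.852 2.518
v 0.199 1.11 2.824
v -1.159 0.73 1.296
v -0.416 -0.012 1.602
v -1.241 0.244 2.272
v -0.861 0.938 3.027
v -0.099 0.902 1.093
v 0.281 1.596 1.848
v 0.474 0.524 1.943
v -0.232 0.117 2.672
v -0.728 1.723 1.448
v -1.434 1.316 2.177
v -2.205 -2.101 -4.126
v -1.411 -1.935 -3.841
v -1.921 -0.754 -3.109
v -2.715 -0.919 -3.394
v -1.458 -1.695 -4.26
v -1.968 -0.514 -3.528
v -1.743 -1.585 -4.636
v -2.253 -0.404 -3.904
v -2.174 -1.638 -4.85
v -2.684 -0.457 -4.119
v -2.615 -1.838 -4.835
v -3.125 -0.657 -4.103
v -2.926 -2.121 -4.594
v -3.436 -0.94 -3.862
v -3.008 -2.398 -4.205
v -3.518 -1.217 -3.473
v -2.835 -2.58 -3.791
v -3.345 -1.399 -3.059
v -2.462 -2.61 -3.483
v -2.972 -1.429 -2.751
v -2.008 -2.478 -3.379
v -2.517 -1.297 -2.647
v -1.616 -2.226 -3.513
v -2.125 -1.045 -2.781
f 1 12 6
f 1 6 2
f 1 2 8
f 1 8 11
f 1 11 12
f 2 6 10
f 6 12 5
f 12 11 3
f 11 8 7
f 8 2 9
f 4 10 5
f 4 5 3
f 4 3 7
f 4 7 9
f 4 9 10
f 5 10 6
f 3 5 12
f 7 3 11
f 9 7 8
f 10 9 2
f 14 13 17
f 14 17 15
f 15 17 18
f 15 18 16
f 17 13 19
f 17 19 18
f 18 19 20
f 18 20 16
f 19 13 21
f 19 21 20
f 20 21 22
f 20 22 16
f 21 13 23
f 21 23 22
f 22 23 24
f 22 24 16
f 23 13 25
f 23 25 24
f 24 25 26
f 24 26 16
f 25 13 27
f 25 27 26
f 26 27 28
f 26 28 16
f 27 13 29
f 27 29 28
f 28 29 30
f 28 30 16
f 29 13 31
f 29 31 30
f 30 31 32
f 30 32 16
f 31 13 33
f 31 33 32
f 32 33 34
f 32 34 16
f 33 13 35
f 33 35 34
f 34 35 36
f 34 36 16
f 35 13 14
f 35 14 36
f 36 14 15
f 36 15 16



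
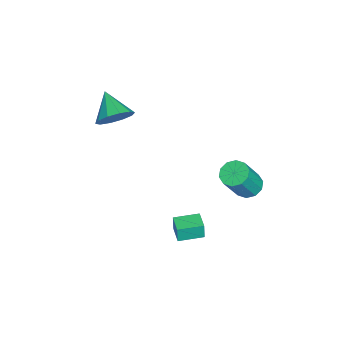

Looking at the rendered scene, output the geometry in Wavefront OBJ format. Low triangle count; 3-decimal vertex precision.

v -0.428 3.535 -3.483
v 0.024 3.131 -3.853
v 0.861 2.581 -2.226
v 0.408 2.985 -1.857
v 0.202 3.53 -3.809
v 1.039 2.98 -2.183
v 0.14 3.93 -3.642
v 0.976 3.38 -2.015
v -0.14 4.18 -3.413
v 0.697 3.63 -1.787
v -0.53 4.183 -3.212
v 0.307 3.633 -1.585
v -0.881 3.939 -3.114
v -0.044 3.389 -1.487
v -1.059 3.54 -3.157
v -0.222 2.99 -1.531
v -0.996 3.14 -3.325
v -0.16 2.59 -1.698
v -0.717 2.89 -3.553
v 0.12 2.34 -1.927
v -0.327 2.887 -3.755
v 0.51 2.337 -2.128
v 0.314 -2.267 1.213
v 0.714 -1.979 1.966
v -0.754 -2.913 2.027
v 0.353 -1.589 1.803
v -0.023 -1.457 1.414
v -0.27 -1.635 0.949
v -0.295 -2.054 0.585
v -0.087 -2.555 0.46
v 0.274 -2.946 0.623
v 0.65 -3.077 1.011
v 0.897 -2.899 1.476
v 0.922 -2.48 1.841
v 2.725 0.673 -3.926
v 2.721 0.649 -3.117
v 2.298 1.772 -3.897
v 2.294 1.749 -3.087
v 3.546 0.991 -3.913
v 3.542 0.968 -3.103
v 3.119 2.091 -3.883
v 3.115 2.067 -3.074
f 2 1 5
f 2 5 3
f 3 5 6
f 3 6 4
f 5 1 7
f 5 7 6
f 6 7 8
f 6 8 4
f 7 1 9
f 7 9 8
f 8 9 10
f 8 10 4
f 9 1 11
f 9 11 10
f 10 11 12
f 10 12 4
f 11 1 13
f 11 13 12
f 12 13 14
f 12 14 4
f 13 1 15
f 13 15 14
f 14 15 16
f 14 16 4
f 15 1 17
f 15 17 16
f 16 17 18
f 16 18 4
f 17 1 19
f 17 19 18
f 18 19 20
f 18 20 4
f 19 1 21
f 19 21 20
f 20 21 22
f 20 22 4
f 21 1 2
f 21 2 22
f 22 2 3
f 22 3 4
f 24 23 26
f 24 26 25
f 26 23 27
f 26 27 25
f 27 23 28
f 27 28 25
f 28 23 29
f 28 29 25
f 29 23 30
f 29 30 25
f 30 23 31
f 30 31 25
f 31 23 32
f 31 32 25
f 32 23 33
f 32 33 25
f 33 23 34
f 33 34 25
f 34 23 24
f 34 24 25
f 36 38 35
f 39 36 35
f 35 38 37
f 37 39 35
f 36 42 38
f 40 36 39
f 40 42 36
f 38 42 37
f 41 39 37
f 37 42 41
f 41 40 39
f 42 40 41



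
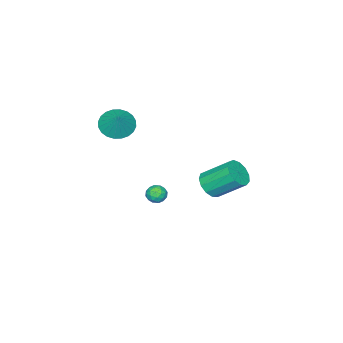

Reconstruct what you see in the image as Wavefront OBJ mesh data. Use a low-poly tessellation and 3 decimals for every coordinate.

v -2.261 -2.304 -4.244
v -1.8 -1.894 -4.11
v -1.92 -2.926 -3.51
v -1.459 -2.516 -3.376
v -2.059 -2.37 -3.245
v -2.27 -1.986 -3.699
v -1.45 -2.834 -3.921
v -1.661 -2.45 -4.375
v -1.299 -2.222 -3.911
v -1.675 -1.935 -3.493
v -2.045 -2.885 -4.127
v -2.421 -2.598 -3.709
v -2.06 -2.044 -4.242
v -1.66 -2.776 -3.378
v -2.012 -2.69 -3.302
v -1.741 -2.449 -3.223
v -2.336 -2.098 -4
v -2.065 -1.857 -3.921
v -2.218 -2.137 -3.413
v -1.655 -2.963 -3.699
v -1.384 -2.722 -3.62
v -1.979 -2.371 -4.397
v -1.708 -2.13 -4.318
v -1.502 -2.683 -4.207
v -1.495 -1.996 -4.046
v -1.295 -2.362 -3.614
v -1.29 -2.549 -3.934
v -1.413 -2.323 -4.201
v -1.716 -1.828 -3.8
v -1.516 -2.193 -3.369
v -1.868 -2.107 -3.292
v -1.992 -1.881 -3.559
v -1.422 -2.02 -3.683
v -2.204 -2.627 -4.251
v -2.004 -2.992 -3.82
v -1.728 -2.939 -4.061
v -1.852 -2.713 -4.328
v -2.425 -2.458 -4.006
v -2.225 -2.824 -3.574
v -2.307 -2.497 -3.419
v -2.43 -2.271 -3.686
v -2.298 -2.8 -3.937
v 1.148 -2.534 3.18
v 2.013 -2.852 2.844
v 1.792 -1.906 4.24
v 1.981 -2.516 2.664
v 1.823 -2.183 2.562
v 1.562 -1.904 2.555
v 1.238 -1.72 2.642
v 0.901 -1.661 2.812
v 0.601 -1.734 3.037
v 0.384 -1.93 3.285
v 0.284 -2.217 3.516
v 0.316 -2.553 3.696
v 0.474 -2.886 3.798
v 0.735 -3.165 3.806
v 1.059 -3.349 3.718
v 1.396 -3.408 3.549
v 1.696 -3.335 3.323
v 1.912 -3.139 3.076
v -1.975 1.066 -1.631
v -1.17 1.084 -1.276
v -1.74 2.493 -0.055
v -2.545 2.474 -0.409
v -1.165 1.41 -1.65
v -1.736 2.819 -0.428
v -1.418 1.626 -2.017
v -1.988 3.035 -0.796
v -1.847 1.665 -2.262
v -2.418 3.074 -1.041
v -2.317 1.513 -2.307
v -2.888 2.922 -1.085
v -2.678 1.219 -2.137
v -3.249 2.628 -0.915
v -2.816 0.876 -1.806
v -3.387 2.285 -0.584
v -2.687 0.594 -1.419
v -3.258 2.003 -0.198
v -2.332 0.461 -1.1
v -2.902 1.87 0.121
v -1.863 0.52 -0.949
v -2.434 1.929 0.272
v -1.43 0.752 -1.015
v -2 2.161 0.207
f 1 38 17
f 38 12 41
f 17 41 6
f 38 41 17
f 1 17 13
f 17 6 18
f 13 18 2
f 17 18 13
f 1 13 22
f 13 2 23
f 22 23 8
f 13 23 22
f 1 22 34
f 22 8 37
f 34 37 11
f 22 37 34
f 1 34 38
f 34 11 42
f 38 42 12
f 34 42 38
f 2 18 29
f 18 6 32
f 29 32 10
f 18 32 29
f 6 41 19
f 41 12 40
f 19 40 5
f 41 40 19
f 12 42 39
f 42 11 35
f 39 35 3
f 42 35 39
f 11 37 36
f 37 8 24
f 36 24 7
f 37 24 36
f 8 23 28
f 23 2 25
f 28 25 9
f 23 25 28
f 4 30 16
f 30 10 31
f 16 31 5
f 30 31 16
f 4 16 14
f 16 5 15
f 14 15 3
f 16 15 14
f 4 14 21
f 14 3 20
f 21 20 7
f 14 20 21
f 4 21 26
f 21 7 27
f 26 27 9
f 21 27 26
f 4 26 30
f 26 9 33
f 30 33 10
f 26 33 30
f 5 31 19
f 31 10 32
f 19 32 6
f 31 32 19
f 3 15 39
f 15 5 40
f 39 40 12
f 15 40 39
f 7 20 36
f 20 3 35
f 36 35 11
f 20 35 36
f 9 27 28
f 27 7 24
f 28 24 8
f 27 24 28
f 10 33 29
f 33 9 25
f 29 25 2
f 33 25 29
f 44 43 46
f 44 46 45
f 46 43 47
f 46 47 45
f 47 43 48
f 47 48 45
f 48 43 49
f 48 49 45
f 49 43 50
f 49 50 45
f 50 43 51
f 50 51 45
f 51 43 52
f 51 52 45
f 52 43 53
f 52 53 45
f 53 43 54
f 53 54 45
f 54 43 55
f 54 55 45
f 55 43 56
f 55 56 45
f 56 43 57
f 56 57 45
f 57 43 58
f 57 58 45
f 58 43 59
f 58 59 45
f 59 43 60
f 59 60 45
f 60 43 44
f 60 44 45
f 62 61 65
f 62 65 63
f 63 65 66
f 63 66 64
f 65 61 67
f 65 67 66
f 66 67 68
f 66 68 64
f 67 61 69
f 67 69 68
f 68 69 70
f 68 70 64
f 69 61 71
f 69 71 70
f 70 71 72
f 70 72 64
f 71 61 73
f 71 73 72
f 72 73 74
f 72 74 64
f 73 61 75
f 73 75 74
f 74 75 76
f 74 76 64
f 75 61 77
f 75 77 76
f 76 77 78
f 76 78 64
f 77 61 79
f 77 79 78
f 78 79 80
f 78 80 64
f 79 61 81
f 79 81 80
f 80 81 82
f 80 82 64
f 81 61 83
f 81 83 82
f 82 83 84
f 82 84 64
f 83 61 62
f 83 62 84
f 84 62 63
f 84 63 64



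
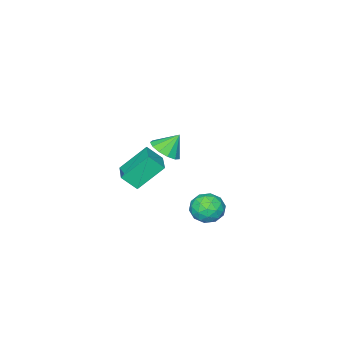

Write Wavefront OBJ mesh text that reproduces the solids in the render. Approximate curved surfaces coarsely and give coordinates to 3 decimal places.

v -1.84 -3.436 -1.458
v -1.171 -2.607 -1.354
v -2.58 -2.984 -0.282
v -1.62 -2.419 -1.709
v -2.139 -2.554 -1.984
v -2.563 -2.968 -2.092
v -2.758 -3.531 -1.999
v -2.661 -4.064 -1.733
v -2.304 -4.397 -1.38
v -1.799 -4.425 -1.052
v -1.307 -4.139 -0.852
v -0.985 -3.629 -0.845
v -0.934 -3.058 -1.032
v 1.492 4.158 -0.731
v 2.221 4.915 -0.763
v 2.699 2.985 -0.977
v 3.428 3.742 -1.009
v 2.939 3.52 -0.105
v 2.193 4.245 0.047
v 2.727 3.655 -1.787
v 1.981 4.38 -1.635
v 2.984 4.604 -1.415
v 3.115 4.521 -0.376
v 1.805 3.379 -1.364
v 1.936 3.296 -0.325
v 1.75 4.64 -0.726
v 3.17 3.26 -1.014
v 2.882 3.13 -0.483
v 3.311 3.575 -0.502
v 1.734 4.246 -0.249
v 2.163 4.691 -0.268
v 2.585 3.871 0.119
v 2.757 3.209 -1.472
v 3.186 3.654 -1.491
v 1.609 4.325 -1.238
v 2.038 4.77 -1.257
v 2.335 4.029 -1.859
v 2.628 4.902 -1.128
v 3.337 4.212 -1.272
v 2.925 4.161 -1.73
v 2.487 4.587 -1.641
v 2.705 4.853 -0.516
v 3.414 4.163 -0.661
v 3.127 4.033 -0.129
v 2.688 4.459 -0.04
v 3.154 4.67 -0.9
v 1.506 3.737 -1.079
v 2.215 3.047 -1.224
v 2.232 3.441 -1.7
v 1.793 3.867 -1.611
v 1.583 3.688 -0.468
v 2.292 2.998 -0.612
v 2.433 3.313 -0.099
v 1.995 3.739 -0.01
v 1.766 3.23 -0.84
v 3.246 -0.737 -0.306
v 1.971 0.113 1.188
v 4.29 0.443 -0.086
v 3.015 1.292 1.408
v 3.825 -1.412 0.572
v 2.55 -0.563 2.066
v 4.869 -0.233 0.792
v 3.594 0.617 2.286
f 2 1 4
f 2 4 3
f 4 1 5
f 4 5 3
f 5 1 6
f 5 6 3
f 6 1 7
f 6 7 3
f 7 1 8
f 7 8 3
f 8 1 9
f 8 9 3
f 9 1 10
f 9 10 3
f 10 1 11
f 10 11 3
f 11 1 12
f 11 12 3
f 12 1 13
f 12 13 3
f 13 1 2
f 13 2 3
f 14 51 30
f 51 25 54
f 30 54 19
f 51 54 30
f 14 30 26
f 30 19 31
f 26 31 15
f 30 31 26
f 14 26 35
f 26 15 36
f 35 36 21
f 26 36 35
f 14 35 47
f 35 21 50
f 47 50 24
f 35 50 47
f 14 47 51
f 47 24 55
f 51 55 25
f 47 55 51
f 15 31 42
f 31 19 45
f 42 45 23
f 31 45 42
f 19 54 32
f 54 25 53
f 32 53 18
f 54 53 32
f 25 55 52
f 55 24 48
f 52 48 16
f 55 48 52
f 24 50 49
f 50 21 37
f 49 37 20
f 50 37 49
f 21 36 41
f 36 15 38
f 41 38 22
f 36 38 41
f 17 43 29
f 43 23 44
f 29 44 18
f 43 44 29
f 17 29 27
f 29 18 28
f 27 28 16
f 29 28 27
f 17 27 34
f 27 16 33
f 34 33 20
f 27 33 34
f 17 34 39
f 34 20 40
f 39 40 22
f 34 40 39
f 17 39 43
f 39 22 46
f 43 46 23
f 39 46 43
f 18 44 32
f 44 23 45
f 32 45 19
f 44 45 32
f 16 28 52
f 28 18 53
f 52 53 25
f 28 53 52
f 20 33 49
f 33 16 48
f 49 48 24
f 33 48 49
f 22 40 41
f 40 20 37
f 41 37 21
f 40 37 41
f 23 46 42
f 46 22 38
f 42 38 15
f 46 38 42
f 57 59 56
f 60 57 56
f 56 59 58
f 58 60 56
f 57 63 59
f 61 57 60
f 61 63 57
f 59 63 58
f 62 60 58
f 58 63 62
f 62 61 60
f 63 61 62



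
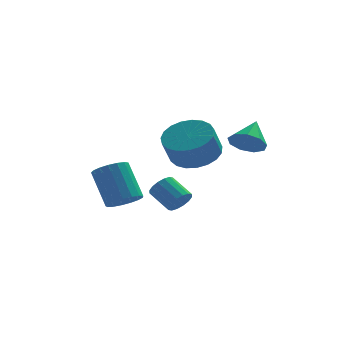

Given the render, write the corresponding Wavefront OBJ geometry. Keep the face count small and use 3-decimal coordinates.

v -1.375 -2.856 -0.808
v -0.895 -2.524 -0.67
v -1.585 -1.791 -0.035
v -2.065 -2.124 -0.172
v -1.006 -2.4 -0.933
v -1.696 -1.668 -0.297
v -1.216 -2.399 -1.162
v -1.905 -1.666 -0.526
v -1.468 -2.52 -1.296
v -2.158 -1.788 -0.66
v -1.696 -2.732 -1.299
v -2.385 -1.999 -0.664
v -1.838 -2.976 -1.171
v -2.527 -2.244 -0.535
v -1.855 -3.189 -0.945
v -2.545 -2.456 -0.31
v -1.744 -3.312 -0.683
v -2.434 -2.58 -0.047
v -1.535 -3.314 -0.454
v -2.224 -2.581 0.182
v -1.282 -3.192 -0.32
v -1.972 -2.46 0.316
v -1.055 -2.981 -0.316
v -1.744 -2.248 0.319
v -0.913 -2.736 -0.445
v -1.602 -2.004 0.191
v -0.662 -1.473 1.334
v 0.081 -2.247 1.212
v -0.295 -2.782 2.324
v -1.038 -2.007 2.446
v 0.308 -1.934 1.439
v -0.067 -2.469 2.552
v 0.368 -1.541 1.649
v -0.007 -2.076 2.761
v 0.25 -1.136 1.803
v -0.125 -1.671 2.916
v -0.026 -0.79 1.877
v -0.401 -1.325 2.989
v -0.412 -0.561 1.856
v -0.787 -1.096 2.969
v -0.841 -0.49 1.746
v -1.217 -1.025 2.858
v -1.24 -0.589 1.564
v -1.615 -1.124 2.676
v -1.539 -0.841 1.342
v -1.914 -1.376 2.454
v -1.686 -1.202 1.119
v -2.061 -1.737 2.231
v -1.656 -1.61 0.933
v -2.031 -2.144 2.045
v -1.454 -1.994 0.816
v -1.829 -2.528 1.929
v -1.116 -2.287 0.789
v -1.491 -2.822 1.901
v -0.699 -2.44 0.856
v -1.074 -2.975 1.968
v -0.276 -2.426 1.006
v -0.651 -2.961 2.118
v 1.239 -2.506 2.145
v 1.547 -2.118 1.517
v 1.701 -1.534 2.975
v 1.034 -1.951 1.608
v 0.616 -2.043 1.949
v 0.49 -2.353 2.382
v 0.714 -2.734 2.705
v 1.183 -3.009 2.765
v 1.679 -3.049 2.535
v 1.968 -2.835 2.123
v 1.916 -2.467 1.721
v -3.383 0.653 -2.067
v -2.801 1.198 -2.21
v -3.354 2.191 -0.675
v -3.937 1.647 -0.533
v -3.106 1.334 -2.408
v -3.659 2.327 -0.873
v -3.474 1.314 -2.527
v -4.027 2.307 -0.993
v -3.821 1.142 -2.542
v -4.375 2.136 -1.007
v -4.068 0.859 -2.447
v -4.622 1.852 -0.913
v -4.159 0.528 -2.266
v -4.712 1.522 -0.731
v -4.071 0.227 -2.039
v -4.625 1.22 -0.504
v -3.826 0.022 -1.819
v -4.38 1.016 -0.284
v -3.48 -0.037 -1.655
v -4.033 0.956 -0.12
v -3.111 0.061 -1.586
v -3.665 1.055 -0.051
v -2.805 0.295 -1.627
v -3.358 1.289 -0.093
v -2.631 0.612 -1.769
v -3.185 1.605 -0.235
v -2.63 0.937 -1.979
v -3.183 1.931 -0.445
f 2 1 5
f 2 5 3
f 3 5 6
f 3 6 4
f 5 1 7
f 5 7 6
f 6 7 8
f 6 8 4
f 7 1 9
f 7 9 8
f 8 9 10
f 8 10 4
f 9 1 11
f 9 11 10
f 10 11 12
f 10 12 4
f 11 1 13
f 11 13 12
f 12 13 14
f 12 14 4
f 13 1 15
f 13 15 14
f 14 15 16
f 14 16 4
f 15 1 17
f 15 17 16
f 16 17 18
f 16 18 4
f 17 1 19
f 17 19 18
f 18 19 20
f 18 20 4
f 19 1 21
f 19 21 20
f 20 21 22
f 20 22 4
f 21 1 23
f 21 23 22
f 22 23 24
f 22 24 4
f 23 1 25
f 23 25 24
f 24 25 26
f 24 26 4
f 25 1 2
f 25 2 26
f 26 2 3
f 26 3 4
f 28 27 31
f 28 31 29
f 29 31 32
f 29 32 30
f 31 27 33
f 31 33 32
f 32 33 34
f 32 34 30
f 33 27 35
f 33 35 34
f 34 35 36
f 34 36 30
f 35 27 37
f 35 37 36
f 36 37 38
f 36 38 30
f 37 27 39
f 37 39 38
f 38 39 40
f 38 40 30
f 39 27 41
f 39 41 40
f 40 41 42
f 40 42 30
f 41 27 43
f 41 43 42
f 42 43 44
f 42 44 30
f 43 27 45
f 43 45 44
f 44 45 46
f 44 46 30
f 45 27 47
f 45 47 46
f 46 47 48
f 46 48 30
f 47 27 49
f 47 49 48
f 48 49 50
f 48 50 30
f 49 27 51
f 49 51 50
f 50 51 52
f 50 52 30
f 51 27 53
f 51 53 52
f 52 53 54
f 52 54 30
f 53 27 55
f 53 55 54
f 54 55 56
f 54 56 30
f 55 27 57
f 55 57 56
f 56 57 58
f 56 58 30
f 57 27 28
f 57 28 58
f 58 28 29
f 58 29 30
f 60 59 62
f 60 62 61
f 62 59 63
f 62 63 61
f 63 59 64
f 63 64 61
f 64 59 65
f 64 65 61
f 65 59 66
f 65 66 61
f 66 59 67
f 66 67 61
f 67 59 68
f 67 68 61
f 68 59 69
f 68 69 61
f 69 59 60
f 69 60 61
f 71 70 74
f 71 74 72
f 72 74 75
f 72 75 73
f 74 70 76
f 74 76 75
f 75 76 77
f 75 77 73
f 76 70 78
f 76 78 77
f 77 78 79
f 77 79 73
f 78 70 80
f 78 80 79
f 79 80 81
f 79 81 73
f 80 70 82
f 80 82 81
f 81 82 83
f 81 83 73
f 82 70 84
f 82 84 83
f 83 84 85
f 83 85 73
f 84 70 86
f 84 86 85
f 85 86 87
f 85 87 73
f 86 70 88
f 86 88 87
f 87 88 89
f 87 89 73
f 88 70 90
f 88 90 89
f 89 90 91
f 89 91 73
f 90 70 92
f 90 92 91
f 91 92 93
f 91 93 73
f 92 70 94
f 92 94 93
f 93 94 95
f 93 95 73
f 94 70 96
f 94 96 95
f 95 96 97
f 95 97 73
f 96 70 71
f 96 71 97
f 97 71 72
f 97 72 73

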